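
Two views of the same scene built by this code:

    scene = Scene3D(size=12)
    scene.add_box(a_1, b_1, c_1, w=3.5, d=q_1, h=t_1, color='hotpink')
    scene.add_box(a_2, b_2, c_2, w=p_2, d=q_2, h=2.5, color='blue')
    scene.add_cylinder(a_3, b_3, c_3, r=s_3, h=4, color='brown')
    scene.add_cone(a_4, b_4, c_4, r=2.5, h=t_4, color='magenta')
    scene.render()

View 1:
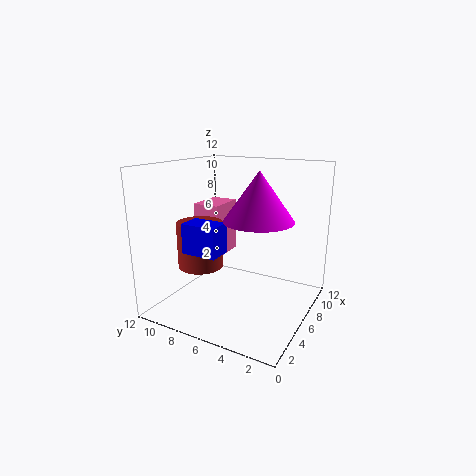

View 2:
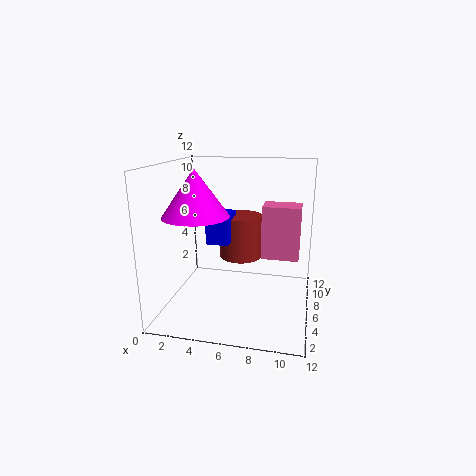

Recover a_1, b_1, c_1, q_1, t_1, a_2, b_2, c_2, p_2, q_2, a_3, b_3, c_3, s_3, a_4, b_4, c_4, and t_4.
a_1 = 7.5; b_1 = 9; c_1 = 3; q_1 = 2.5; t_1 = 5; a_2 = 3; b_2 = 6.5; c_2 = 5; p_2 = 2; q_2 = 3; a_3 = 5.5; b_3 = 9.5; c_3 = 3; s_3 = 2; a_4 = 3.5; b_4 = 3; c_4 = 8.5; t_4 = 3.5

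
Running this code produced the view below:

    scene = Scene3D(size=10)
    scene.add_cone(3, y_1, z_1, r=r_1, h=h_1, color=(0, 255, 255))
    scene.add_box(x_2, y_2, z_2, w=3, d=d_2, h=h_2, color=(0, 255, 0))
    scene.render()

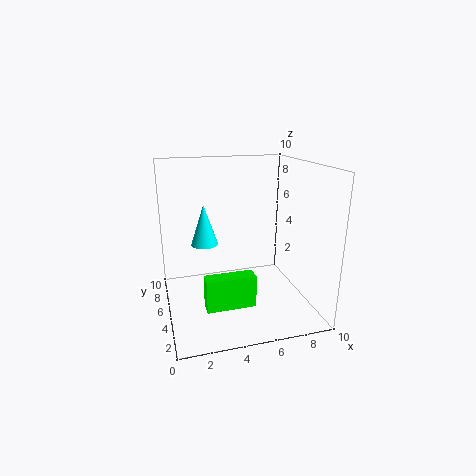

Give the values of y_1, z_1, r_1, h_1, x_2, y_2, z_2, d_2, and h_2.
y_1 = 7, z_1 = 4, r_1 = 1, h_1 = 3, x_2 = 2, y_2 = 1, z_2 = 2, d_2 = 1, h_2 = 2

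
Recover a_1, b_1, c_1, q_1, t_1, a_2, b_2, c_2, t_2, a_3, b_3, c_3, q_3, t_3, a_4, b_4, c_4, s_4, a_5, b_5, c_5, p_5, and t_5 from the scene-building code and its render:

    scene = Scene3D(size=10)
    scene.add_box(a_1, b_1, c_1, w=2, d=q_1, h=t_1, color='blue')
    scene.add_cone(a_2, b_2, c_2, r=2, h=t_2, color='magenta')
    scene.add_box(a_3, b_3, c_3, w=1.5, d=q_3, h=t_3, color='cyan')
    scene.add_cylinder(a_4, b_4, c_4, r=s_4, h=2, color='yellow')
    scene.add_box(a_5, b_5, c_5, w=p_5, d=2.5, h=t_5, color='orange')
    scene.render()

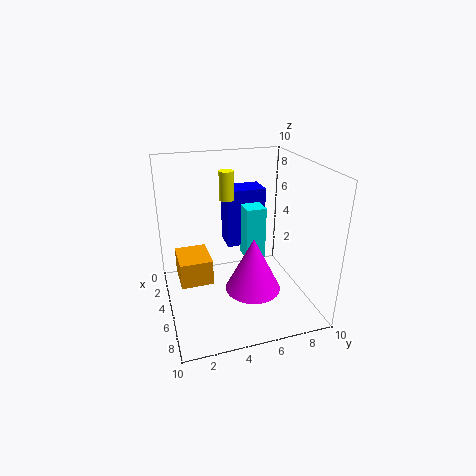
a_1 = 0.5; b_1 = 5; c_1 = 3; q_1 = 3; t_1 = 4.5; a_2 = 5.5; b_2 = 6; c_2 = 1; t_2 = 4; a_3 = 2.5; b_3 = 6; c_3 = 2.5; q_3 = 1.5; t_3 = 4; a_4 = 4; b_4 = 4.5; c_4 = 7.5; s_4 = 0.5; a_5 = 0.5; b_5 = 1; c_5 = 0.5; p_5 = 3; t_5 = 2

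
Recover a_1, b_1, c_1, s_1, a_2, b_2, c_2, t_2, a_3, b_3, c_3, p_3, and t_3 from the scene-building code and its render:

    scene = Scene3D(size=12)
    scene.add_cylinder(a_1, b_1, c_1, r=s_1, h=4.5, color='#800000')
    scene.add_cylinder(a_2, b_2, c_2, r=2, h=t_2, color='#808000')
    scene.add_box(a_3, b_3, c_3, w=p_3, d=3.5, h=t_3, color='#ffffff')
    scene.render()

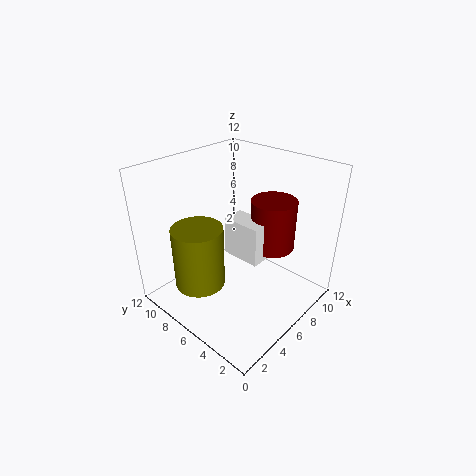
a_1 = 9.5; b_1 = 5; c_1 = 4; s_1 = 2; a_2 = 2.5; b_2 = 7; c_2 = 3; t_2 = 5; a_3 = 6.5; b_3 = 4.5; c_3 = 3.5; p_3 = 2; t_3 = 3.5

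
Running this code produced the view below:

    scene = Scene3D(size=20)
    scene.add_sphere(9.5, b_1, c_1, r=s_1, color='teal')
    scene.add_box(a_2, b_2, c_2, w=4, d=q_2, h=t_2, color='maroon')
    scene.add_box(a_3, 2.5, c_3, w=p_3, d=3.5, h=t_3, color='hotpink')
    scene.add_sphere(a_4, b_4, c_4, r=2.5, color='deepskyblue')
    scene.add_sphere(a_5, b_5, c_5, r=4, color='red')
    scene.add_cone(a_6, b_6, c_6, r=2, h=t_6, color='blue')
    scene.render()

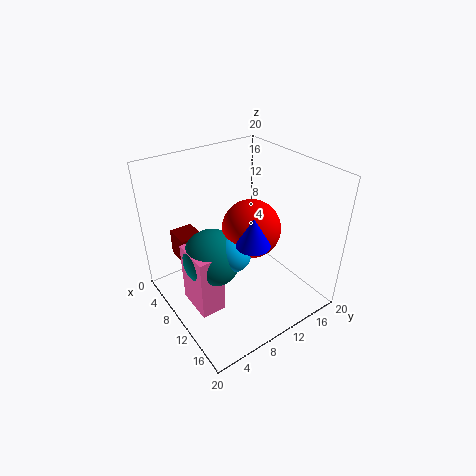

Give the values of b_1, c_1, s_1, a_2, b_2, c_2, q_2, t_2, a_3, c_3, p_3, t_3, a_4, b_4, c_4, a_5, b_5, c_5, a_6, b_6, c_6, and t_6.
b_1 = 6; c_1 = 8; s_1 = 4; a_2 = 0.5; b_2 = 4; c_2 = 4.5; q_2 = 3.5; t_2 = 4; a_3 = 7; c_3 = 1; p_3 = 5.5; t_3 = 9; a_4 = 11.5; b_4 = 8; c_4 = 9; a_5 = 11; b_5 = 11.5; c_5 = 11.5; a_6 = 16.5; b_6 = 7.5; c_6 = 13.5; t_6 = 3.5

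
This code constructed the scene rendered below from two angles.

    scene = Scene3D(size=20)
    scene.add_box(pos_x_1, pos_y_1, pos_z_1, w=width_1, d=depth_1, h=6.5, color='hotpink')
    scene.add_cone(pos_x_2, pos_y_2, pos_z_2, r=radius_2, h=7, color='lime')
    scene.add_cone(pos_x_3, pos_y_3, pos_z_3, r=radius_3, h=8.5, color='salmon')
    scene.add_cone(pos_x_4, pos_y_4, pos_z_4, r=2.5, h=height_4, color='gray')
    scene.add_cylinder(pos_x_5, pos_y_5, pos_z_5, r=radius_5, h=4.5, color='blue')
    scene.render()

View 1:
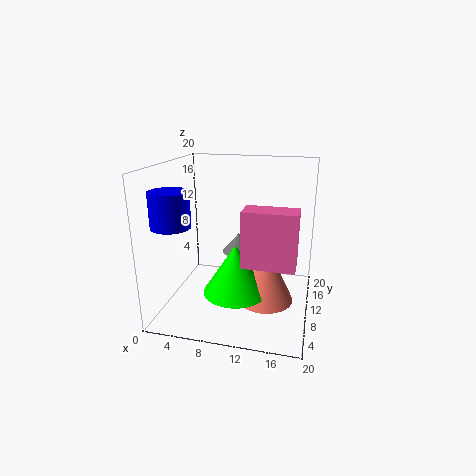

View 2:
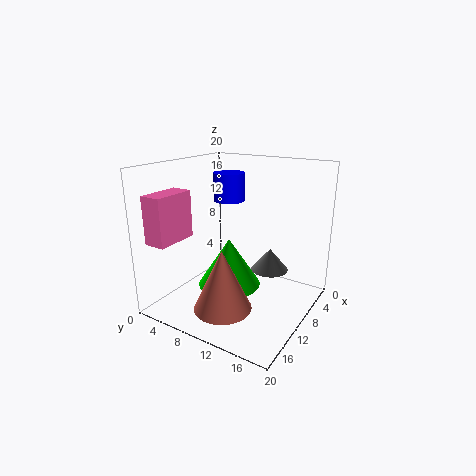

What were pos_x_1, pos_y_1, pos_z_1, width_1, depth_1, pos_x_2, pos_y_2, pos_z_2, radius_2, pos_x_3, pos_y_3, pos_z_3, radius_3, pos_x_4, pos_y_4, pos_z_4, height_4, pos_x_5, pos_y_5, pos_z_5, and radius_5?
pos_x_1 = 12.5, pos_y_1 = 1, pos_z_1 = 10, width_1 = 6, depth_1 = 3, pos_x_2 = 10, pos_y_2 = 8.5, pos_z_2 = 2.5, radius_2 = 4.5, pos_x_3 = 14, pos_y_3 = 10, pos_z_3 = 1, radius_3 = 4, pos_x_4 = 9, pos_y_4 = 14.5, pos_z_4 = 6, height_4 = 3, pos_x_5 = 3, pos_y_5 = 4, pos_z_5 = 13, radius_5 = 2.5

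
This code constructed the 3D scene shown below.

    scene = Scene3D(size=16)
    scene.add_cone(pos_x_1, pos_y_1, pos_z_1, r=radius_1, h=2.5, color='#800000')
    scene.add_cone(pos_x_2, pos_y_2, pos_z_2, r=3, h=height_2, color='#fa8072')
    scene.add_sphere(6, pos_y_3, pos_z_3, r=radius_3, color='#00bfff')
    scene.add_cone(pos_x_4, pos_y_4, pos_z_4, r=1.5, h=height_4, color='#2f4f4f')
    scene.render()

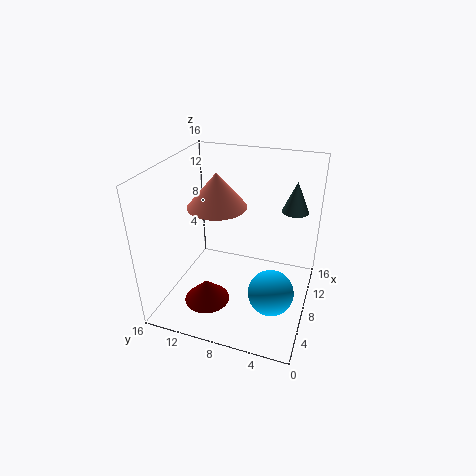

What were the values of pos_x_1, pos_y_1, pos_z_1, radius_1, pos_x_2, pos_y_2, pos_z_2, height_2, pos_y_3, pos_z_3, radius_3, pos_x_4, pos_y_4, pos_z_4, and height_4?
pos_x_1 = 4.5, pos_y_1 = 10.5, pos_z_1 = 1.5, radius_1 = 2.5, pos_x_2 = 6, pos_y_2 = 9.5, pos_z_2 = 12.5, height_2 = 3.5, pos_y_3 = 3.5, pos_z_3 = 3, radius_3 = 2.5, pos_x_4 = 11.5, pos_y_4 = 2.5, pos_z_4 = 10.5, height_4 = 3.5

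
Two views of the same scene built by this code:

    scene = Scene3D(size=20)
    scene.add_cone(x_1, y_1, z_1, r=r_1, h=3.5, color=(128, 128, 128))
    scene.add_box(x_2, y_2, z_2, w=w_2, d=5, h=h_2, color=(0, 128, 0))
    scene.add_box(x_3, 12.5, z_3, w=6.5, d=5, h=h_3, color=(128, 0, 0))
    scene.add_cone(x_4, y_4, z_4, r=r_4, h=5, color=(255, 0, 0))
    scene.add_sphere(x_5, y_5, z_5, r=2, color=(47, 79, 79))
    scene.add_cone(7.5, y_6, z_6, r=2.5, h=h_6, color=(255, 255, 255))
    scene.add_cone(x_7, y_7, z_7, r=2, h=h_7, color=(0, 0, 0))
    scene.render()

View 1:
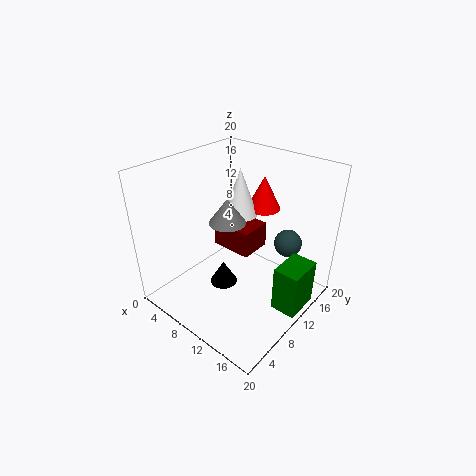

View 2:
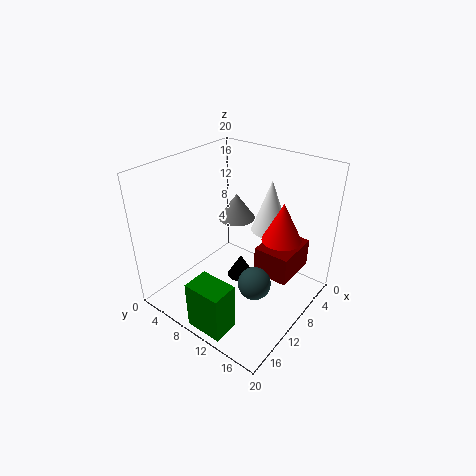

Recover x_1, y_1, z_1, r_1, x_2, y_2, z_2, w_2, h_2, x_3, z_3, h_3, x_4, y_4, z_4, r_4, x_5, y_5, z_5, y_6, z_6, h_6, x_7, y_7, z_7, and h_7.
x_1 = 9, y_1 = 9, z_1 = 12.5, r_1 = 2.5, x_2 = 16.5, y_2 = 9.5, z_2 = 1.5, w_2 = 3.5, h_2 = 6.5, x_3 = 3, z_3 = 5, h_3 = 4, x_4 = 9.5, y_4 = 16.5, z_4 = 12, r_4 = 2.5, x_5 = 14.5, y_5 = 16, z_5 = 8, y_6 = 13.5, z_6 = 11.5, h_6 = 7, x_7 = 8, y_7 = 9, z_7 = 2, h_7 = 3.5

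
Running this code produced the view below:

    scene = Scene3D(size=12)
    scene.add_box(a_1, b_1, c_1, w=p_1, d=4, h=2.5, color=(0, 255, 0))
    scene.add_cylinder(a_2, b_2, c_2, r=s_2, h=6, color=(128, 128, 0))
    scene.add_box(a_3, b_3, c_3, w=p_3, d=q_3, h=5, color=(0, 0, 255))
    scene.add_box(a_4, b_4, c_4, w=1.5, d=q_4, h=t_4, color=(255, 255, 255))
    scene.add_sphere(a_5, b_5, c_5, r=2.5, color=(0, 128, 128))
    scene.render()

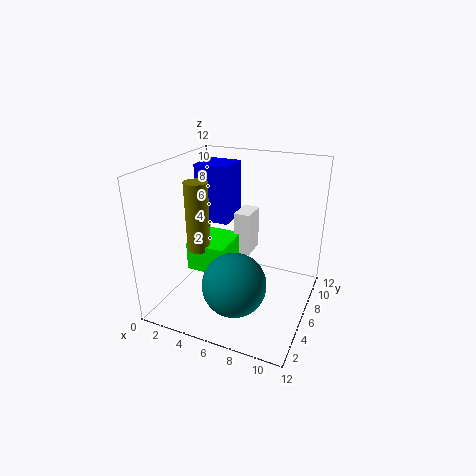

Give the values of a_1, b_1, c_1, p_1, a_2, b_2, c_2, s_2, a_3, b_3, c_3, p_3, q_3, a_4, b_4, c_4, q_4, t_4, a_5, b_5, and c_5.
a_1 = 1.5
b_1 = 5
c_1 = 2.5
p_1 = 3.5
a_2 = 2.5
b_2 = 5.5
c_2 = 4.5
s_2 = 1
a_3 = 1.5
b_3 = 7
c_3 = 6.5
p_3 = 3
q_3 = 3
a_4 = 4.5
b_4 = 8.5
c_4 = 3
q_4 = 2.5
t_4 = 4
a_5 = 7
b_5 = 3
c_5 = 3.5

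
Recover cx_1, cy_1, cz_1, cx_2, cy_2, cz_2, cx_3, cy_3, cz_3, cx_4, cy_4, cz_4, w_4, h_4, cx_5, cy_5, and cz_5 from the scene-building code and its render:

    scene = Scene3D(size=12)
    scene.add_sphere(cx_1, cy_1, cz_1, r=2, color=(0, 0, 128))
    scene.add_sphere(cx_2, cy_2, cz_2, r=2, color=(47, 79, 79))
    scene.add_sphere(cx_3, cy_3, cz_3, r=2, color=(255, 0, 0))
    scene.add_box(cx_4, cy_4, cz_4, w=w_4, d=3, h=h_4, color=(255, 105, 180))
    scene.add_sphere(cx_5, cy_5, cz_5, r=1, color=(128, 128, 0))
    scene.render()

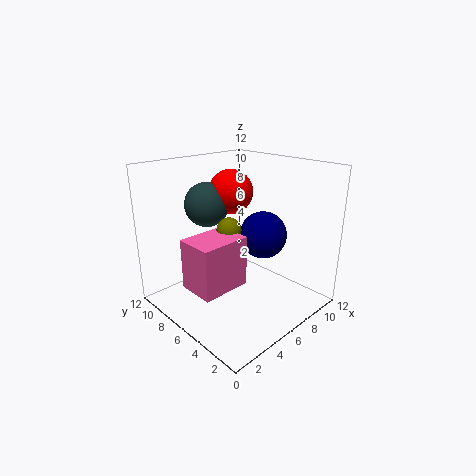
cx_1 = 8; cy_1 = 5; cz_1 = 6; cx_2 = 6; cy_2 = 10; cz_2 = 8; cx_3 = 8; cy_3 = 9; cz_3 = 9; cx_4 = 1; cy_4 = 4; cz_4 = 3; w_4 = 4; h_4 = 4; cx_5 = 5; cy_5 = 6; cz_5 = 7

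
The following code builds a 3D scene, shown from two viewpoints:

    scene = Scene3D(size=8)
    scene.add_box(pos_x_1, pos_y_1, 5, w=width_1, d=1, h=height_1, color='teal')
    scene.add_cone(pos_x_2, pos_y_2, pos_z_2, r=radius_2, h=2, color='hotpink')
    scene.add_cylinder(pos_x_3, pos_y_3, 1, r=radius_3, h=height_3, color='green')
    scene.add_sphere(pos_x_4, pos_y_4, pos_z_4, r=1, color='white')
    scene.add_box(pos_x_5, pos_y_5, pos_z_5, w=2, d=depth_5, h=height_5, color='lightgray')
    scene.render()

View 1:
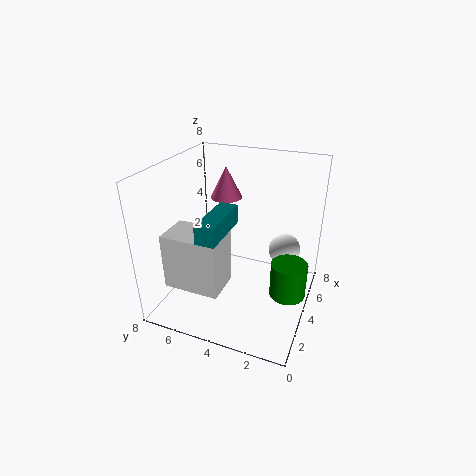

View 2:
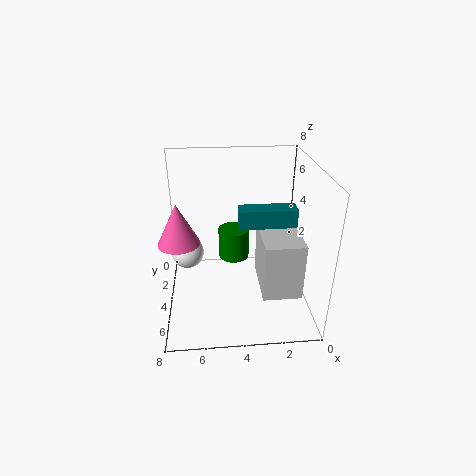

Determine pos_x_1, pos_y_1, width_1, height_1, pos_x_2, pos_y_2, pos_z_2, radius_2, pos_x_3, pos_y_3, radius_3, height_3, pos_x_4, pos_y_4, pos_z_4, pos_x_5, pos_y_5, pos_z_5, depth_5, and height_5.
pos_x_1 = 1, pos_y_1 = 4, width_1 = 3, height_1 = 1, pos_x_2 = 7, pos_y_2 = 6, pos_z_2 = 5, radius_2 = 1, pos_x_3 = 4, pos_y_3 = 1, radius_3 = 1, height_3 = 2, pos_x_4 = 7, pos_y_4 = 2, pos_z_4 = 2, pos_x_5 = 1, pos_y_5 = 4, pos_z_5 = 2, depth_5 = 3, height_5 = 3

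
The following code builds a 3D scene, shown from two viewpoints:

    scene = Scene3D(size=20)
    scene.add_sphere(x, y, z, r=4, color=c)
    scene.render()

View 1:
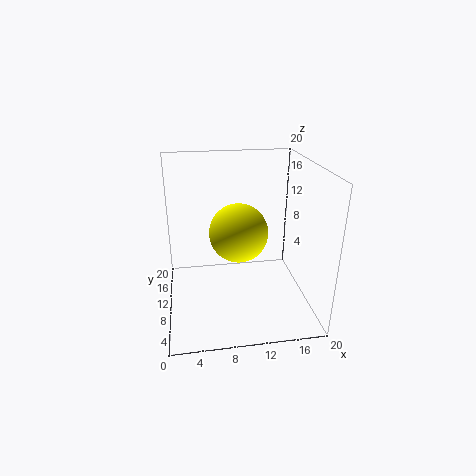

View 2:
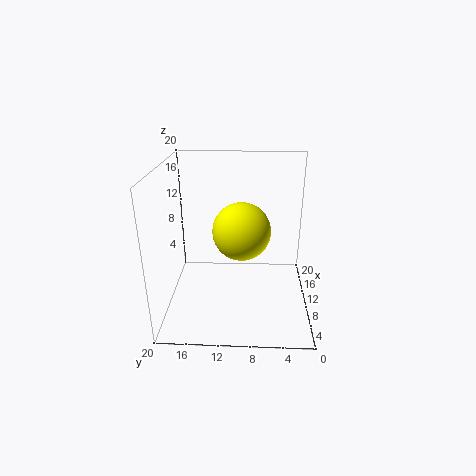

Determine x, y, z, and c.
x = 10
y = 9.5
z = 11
c = 'yellow'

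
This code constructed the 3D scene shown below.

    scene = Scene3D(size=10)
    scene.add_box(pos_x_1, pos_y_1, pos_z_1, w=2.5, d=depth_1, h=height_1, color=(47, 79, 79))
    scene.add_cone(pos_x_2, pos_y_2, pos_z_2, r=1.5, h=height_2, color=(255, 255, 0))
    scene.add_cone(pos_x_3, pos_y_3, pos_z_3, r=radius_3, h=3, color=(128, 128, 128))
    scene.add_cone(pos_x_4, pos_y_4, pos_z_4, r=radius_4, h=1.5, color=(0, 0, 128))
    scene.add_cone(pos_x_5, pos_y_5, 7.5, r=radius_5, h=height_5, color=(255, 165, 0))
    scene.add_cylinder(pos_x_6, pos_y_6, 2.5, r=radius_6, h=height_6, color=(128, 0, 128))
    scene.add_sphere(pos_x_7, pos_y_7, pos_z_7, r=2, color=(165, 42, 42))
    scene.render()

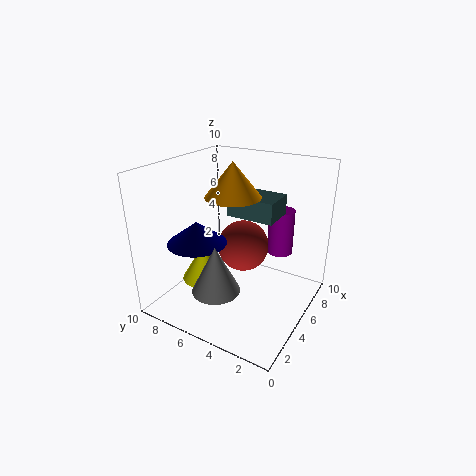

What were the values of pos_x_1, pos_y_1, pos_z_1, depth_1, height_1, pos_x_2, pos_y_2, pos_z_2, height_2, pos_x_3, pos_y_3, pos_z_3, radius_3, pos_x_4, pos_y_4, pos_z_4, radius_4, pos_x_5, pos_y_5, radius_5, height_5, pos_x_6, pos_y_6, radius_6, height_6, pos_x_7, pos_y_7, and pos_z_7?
pos_x_1 = 6
pos_y_1 = 3
pos_z_1 = 6
depth_1 = 3.5
height_1 = 1.5
pos_x_2 = 3
pos_y_2 = 6.5
pos_z_2 = 2.5
height_2 = 2.5
pos_x_3 = 1.5
pos_y_3 = 4.5
pos_z_3 = 3
radius_3 = 1.5
pos_x_4 = 3
pos_y_4 = 7
pos_z_4 = 5
radius_4 = 2
pos_x_5 = 6
pos_y_5 = 6
radius_5 = 2
height_5 = 2.5
pos_x_6 = 9
pos_y_6 = 3.5
radius_6 = 1
height_6 = 3.5
pos_x_7 = 7.5
pos_y_7 = 6
pos_z_7 = 3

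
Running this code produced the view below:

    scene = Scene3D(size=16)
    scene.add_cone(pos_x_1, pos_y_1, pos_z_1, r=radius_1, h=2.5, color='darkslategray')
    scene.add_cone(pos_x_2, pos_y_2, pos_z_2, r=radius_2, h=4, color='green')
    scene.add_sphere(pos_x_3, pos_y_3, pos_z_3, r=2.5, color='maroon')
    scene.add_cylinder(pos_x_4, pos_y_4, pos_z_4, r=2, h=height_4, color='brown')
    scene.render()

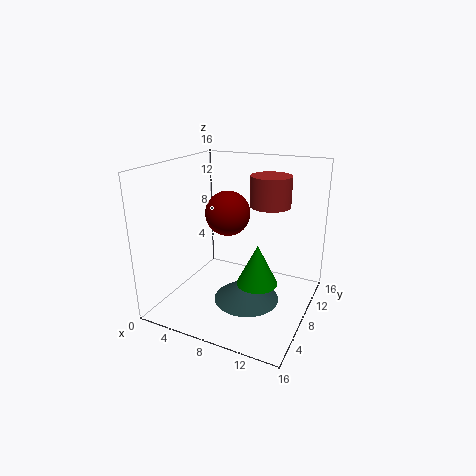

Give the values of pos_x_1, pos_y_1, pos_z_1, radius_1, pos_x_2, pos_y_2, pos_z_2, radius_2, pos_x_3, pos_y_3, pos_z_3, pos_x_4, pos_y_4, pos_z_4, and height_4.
pos_x_1 = 10; pos_y_1 = 6; pos_z_1 = 2; radius_1 = 3.5; pos_x_2 = 12; pos_y_2 = 4; pos_z_2 = 5.5; radius_2 = 2; pos_x_3 = 6.5; pos_y_3 = 8.5; pos_z_3 = 10.5; pos_x_4 = 12; pos_y_4 = 7; pos_z_4 = 12.5; height_4 = 3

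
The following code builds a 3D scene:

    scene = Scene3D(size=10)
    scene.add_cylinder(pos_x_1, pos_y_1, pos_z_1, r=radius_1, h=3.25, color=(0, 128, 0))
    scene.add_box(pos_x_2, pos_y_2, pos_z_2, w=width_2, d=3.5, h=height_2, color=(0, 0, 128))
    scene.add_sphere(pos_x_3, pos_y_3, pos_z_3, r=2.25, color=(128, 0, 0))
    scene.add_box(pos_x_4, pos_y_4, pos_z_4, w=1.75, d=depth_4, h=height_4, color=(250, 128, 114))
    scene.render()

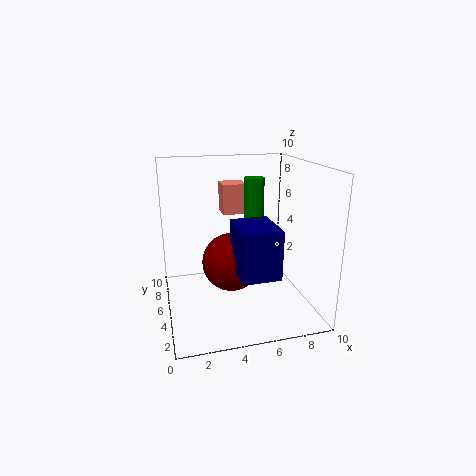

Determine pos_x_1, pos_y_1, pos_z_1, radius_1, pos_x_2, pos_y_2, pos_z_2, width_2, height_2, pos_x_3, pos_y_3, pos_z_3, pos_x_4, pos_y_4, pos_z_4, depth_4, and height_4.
pos_x_1 = 6.75
pos_y_1 = 7
pos_z_1 = 5.5
radius_1 = 0.75
pos_x_2 = 4.75
pos_y_2 = 2.75
pos_z_2 = 2.5
width_2 = 2.75
height_2 = 3.5
pos_x_3 = 5
pos_y_3 = 7
pos_z_3 = 2.25
pos_x_4 = 4.5
pos_y_4 = 7.25
pos_z_4 = 6
depth_4 = 1.75
height_4 = 2.25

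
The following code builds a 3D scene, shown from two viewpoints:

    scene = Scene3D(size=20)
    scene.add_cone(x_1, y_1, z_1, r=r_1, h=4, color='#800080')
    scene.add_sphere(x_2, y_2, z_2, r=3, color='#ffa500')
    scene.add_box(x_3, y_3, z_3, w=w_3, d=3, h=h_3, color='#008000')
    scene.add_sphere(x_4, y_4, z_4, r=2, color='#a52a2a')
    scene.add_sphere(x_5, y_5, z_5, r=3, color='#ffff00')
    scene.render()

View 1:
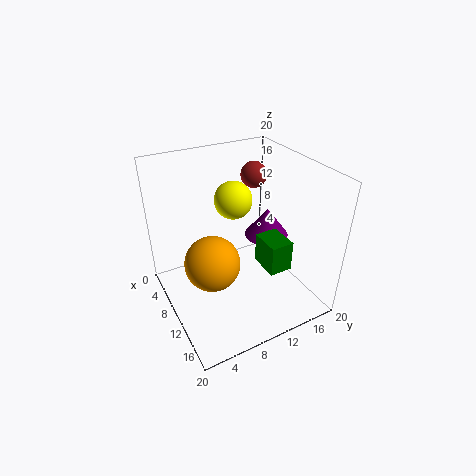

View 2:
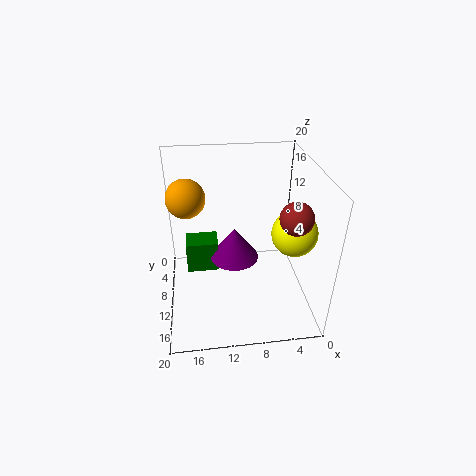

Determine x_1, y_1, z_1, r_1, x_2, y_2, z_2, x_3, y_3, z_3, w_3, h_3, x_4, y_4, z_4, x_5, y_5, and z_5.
x_1 = 11; y_1 = 14; z_1 = 10; r_1 = 3; x_2 = 17; y_2 = 3; z_2 = 13; x_3 = 13; y_3 = 11; z_3 = 8; w_3 = 4; h_3 = 4; x_4 = 4; y_4 = 16; z_4 = 16; x_5 = 3; y_5 = 13; z_5 = 12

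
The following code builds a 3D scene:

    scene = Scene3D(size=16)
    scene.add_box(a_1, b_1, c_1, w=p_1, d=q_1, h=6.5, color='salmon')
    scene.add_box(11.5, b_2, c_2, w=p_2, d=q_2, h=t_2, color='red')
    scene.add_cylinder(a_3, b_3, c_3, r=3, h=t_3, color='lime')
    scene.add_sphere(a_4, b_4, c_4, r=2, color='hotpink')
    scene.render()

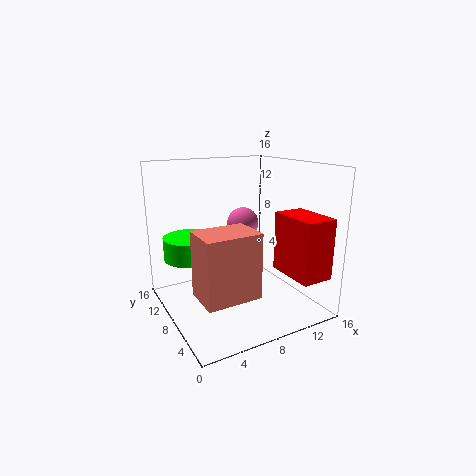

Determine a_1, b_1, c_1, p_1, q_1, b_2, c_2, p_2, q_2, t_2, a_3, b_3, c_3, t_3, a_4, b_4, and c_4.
a_1 = 1.5; b_1 = 1.5; c_1 = 4; p_1 = 5.5; q_1 = 4; b_2 = 0.5; c_2 = 4.5; p_2 = 3.5; q_2 = 5.5; t_2 = 6.5; a_3 = 3.5; b_3 = 11; c_3 = 5.5; t_3 = 2.5; a_4 = 11.5; b_4 = 13; c_4 = 8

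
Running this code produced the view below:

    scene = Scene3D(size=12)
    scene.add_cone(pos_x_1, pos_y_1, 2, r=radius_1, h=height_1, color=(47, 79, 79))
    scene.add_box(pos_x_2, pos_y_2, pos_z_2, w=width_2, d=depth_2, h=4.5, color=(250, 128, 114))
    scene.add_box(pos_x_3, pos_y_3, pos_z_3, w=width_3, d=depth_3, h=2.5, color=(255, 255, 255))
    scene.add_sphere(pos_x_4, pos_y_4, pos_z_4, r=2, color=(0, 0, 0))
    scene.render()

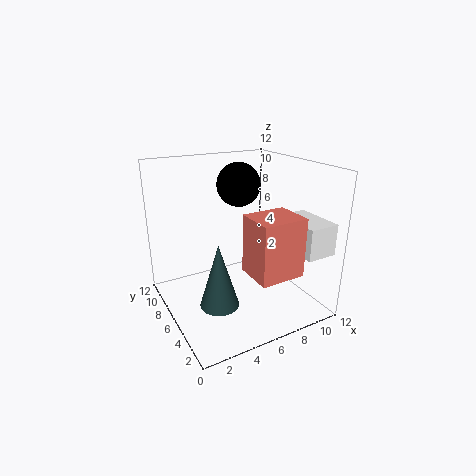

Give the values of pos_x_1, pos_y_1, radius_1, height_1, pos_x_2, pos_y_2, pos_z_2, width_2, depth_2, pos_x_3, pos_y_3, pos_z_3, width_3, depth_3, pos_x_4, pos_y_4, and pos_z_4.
pos_x_1 = 3
pos_y_1 = 3.5
radius_1 = 1.5
height_1 = 5
pos_x_2 = 5
pos_y_2 = 0.5
pos_z_2 = 4.5
width_2 = 3.5
depth_2 = 3
pos_x_3 = 9
pos_y_3 = 0.5
pos_z_3 = 5.5
width_3 = 2.5
depth_3 = 4
pos_x_4 = 8
pos_y_4 = 9.5
pos_z_4 = 9.5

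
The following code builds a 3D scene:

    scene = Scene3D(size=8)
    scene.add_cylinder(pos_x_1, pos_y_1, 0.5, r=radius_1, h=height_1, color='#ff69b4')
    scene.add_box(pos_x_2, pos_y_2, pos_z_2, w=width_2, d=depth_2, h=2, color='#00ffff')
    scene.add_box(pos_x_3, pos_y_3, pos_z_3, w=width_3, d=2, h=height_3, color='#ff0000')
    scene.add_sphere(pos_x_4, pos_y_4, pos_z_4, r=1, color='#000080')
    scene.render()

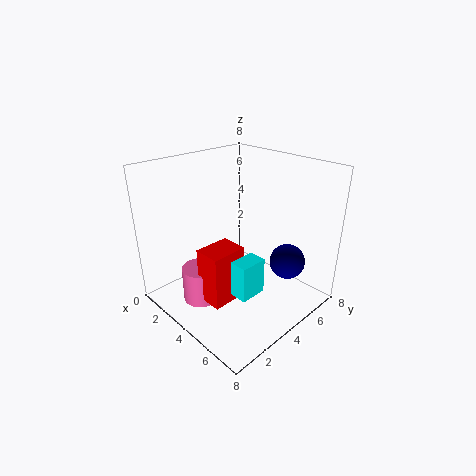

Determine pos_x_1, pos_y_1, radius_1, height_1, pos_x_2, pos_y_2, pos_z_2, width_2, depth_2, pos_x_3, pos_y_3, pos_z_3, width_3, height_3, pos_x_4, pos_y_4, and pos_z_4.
pos_x_1 = 3
pos_y_1 = 2
radius_1 = 1
height_1 = 2
pos_x_2 = 5
pos_y_2 = 2.5
pos_z_2 = 1.5
width_2 = 1
depth_2 = 1.5
pos_x_3 = 3.5
pos_y_3 = 1.5
pos_z_3 = 1
width_3 = 1.5
height_3 = 3
pos_x_4 = 6
pos_y_4 = 6
pos_z_4 = 2.5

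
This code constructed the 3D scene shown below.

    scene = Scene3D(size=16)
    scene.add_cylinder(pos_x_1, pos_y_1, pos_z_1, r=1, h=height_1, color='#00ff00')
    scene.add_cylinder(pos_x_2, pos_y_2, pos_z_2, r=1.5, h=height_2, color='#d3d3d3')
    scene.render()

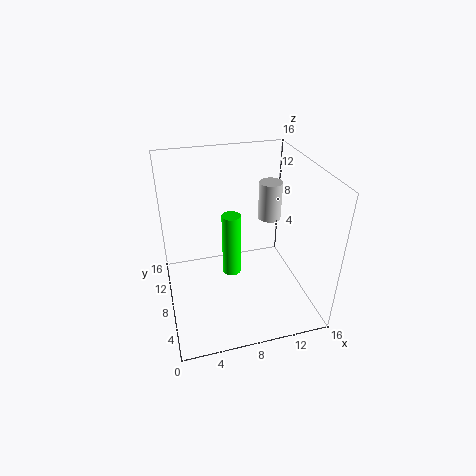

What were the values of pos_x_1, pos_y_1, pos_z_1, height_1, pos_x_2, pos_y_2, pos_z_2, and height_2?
pos_x_1 = 7
pos_y_1 = 7
pos_z_1 = 4.5
height_1 = 7
pos_x_2 = 14
pos_y_2 = 14
pos_z_2 = 6.5
height_2 = 5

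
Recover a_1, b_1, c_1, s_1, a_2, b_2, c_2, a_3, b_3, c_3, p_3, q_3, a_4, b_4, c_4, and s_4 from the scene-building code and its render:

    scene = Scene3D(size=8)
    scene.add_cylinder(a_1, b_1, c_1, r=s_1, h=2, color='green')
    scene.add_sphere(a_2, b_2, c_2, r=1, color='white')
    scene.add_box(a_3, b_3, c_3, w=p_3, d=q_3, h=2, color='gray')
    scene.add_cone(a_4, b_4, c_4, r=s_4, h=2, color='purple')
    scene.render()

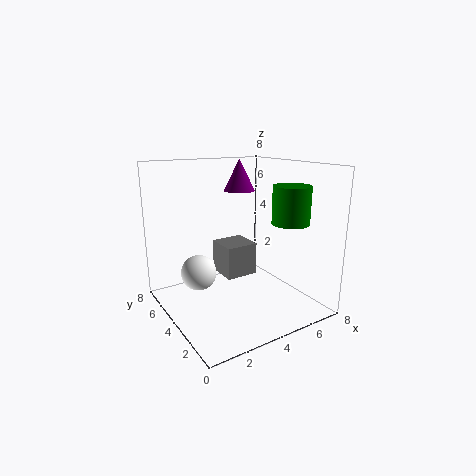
a_1 = 6, b_1 = 2, c_1 = 5, s_1 = 1, a_2 = 2, b_2 = 5, c_2 = 2, a_3 = 4, b_3 = 5, c_3 = 1, p_3 = 2, q_3 = 2, a_4 = 6, b_4 = 7, c_4 = 6, s_4 = 1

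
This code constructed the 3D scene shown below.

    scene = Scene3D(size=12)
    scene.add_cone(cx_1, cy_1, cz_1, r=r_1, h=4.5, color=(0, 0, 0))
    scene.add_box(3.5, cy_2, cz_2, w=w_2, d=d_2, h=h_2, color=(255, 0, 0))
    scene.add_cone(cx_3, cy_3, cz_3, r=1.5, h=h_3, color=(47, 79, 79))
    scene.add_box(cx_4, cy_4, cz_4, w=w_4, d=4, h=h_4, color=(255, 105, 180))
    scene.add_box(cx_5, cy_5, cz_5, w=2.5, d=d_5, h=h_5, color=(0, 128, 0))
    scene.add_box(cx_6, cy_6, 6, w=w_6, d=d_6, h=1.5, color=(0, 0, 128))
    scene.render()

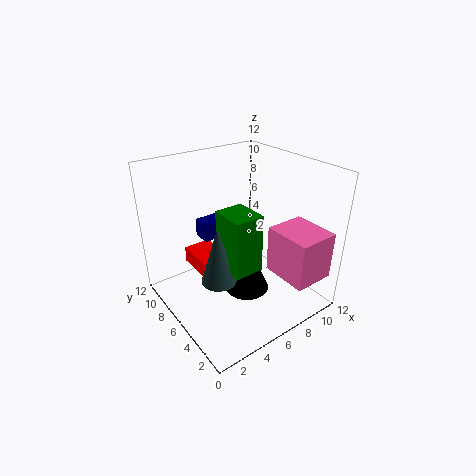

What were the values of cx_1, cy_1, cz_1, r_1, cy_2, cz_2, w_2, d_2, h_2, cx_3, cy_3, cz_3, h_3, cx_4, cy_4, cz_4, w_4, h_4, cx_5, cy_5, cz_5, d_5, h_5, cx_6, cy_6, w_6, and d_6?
cx_1 = 7, cy_1 = 6, cz_1 = 0.5, r_1 = 2, cy_2 = 7, cz_2 = 2, w_2 = 2.5, d_2 = 4, h_2 = 1.5, cx_3 = 4, cy_3 = 6, cz_3 = 2.5, h_3 = 5, cx_4 = 8, cy_4 = 0.5, cz_4 = 3, w_4 = 3.5, h_4 = 4, cx_5 = 4.5, cy_5 = 4, cz_5 = 3.5, d_5 = 3, h_5 = 5, cx_6 = 3.5, cy_6 = 7, w_6 = 4, d_6 = 1.5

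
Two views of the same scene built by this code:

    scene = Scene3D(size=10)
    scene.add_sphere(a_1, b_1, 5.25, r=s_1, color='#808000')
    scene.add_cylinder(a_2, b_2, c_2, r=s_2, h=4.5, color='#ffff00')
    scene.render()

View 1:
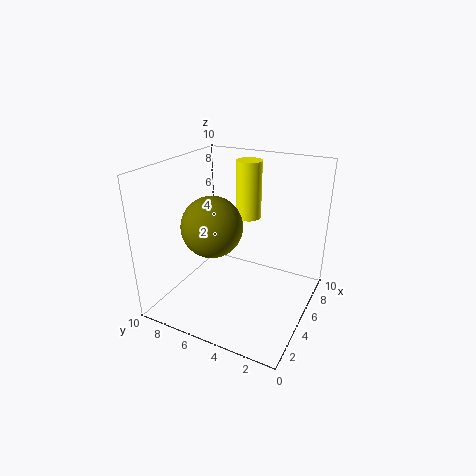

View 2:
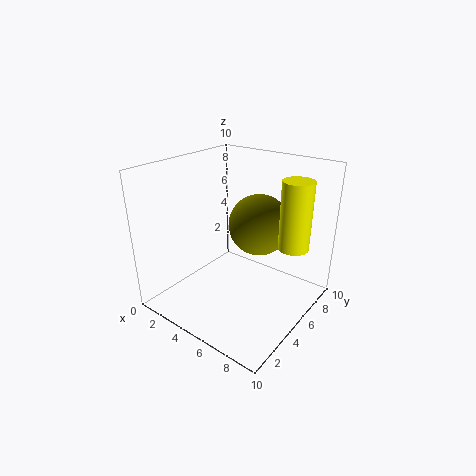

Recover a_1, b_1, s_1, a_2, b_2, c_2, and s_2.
a_1 = 5.25; b_1 = 7.25; s_1 = 2.25; a_2 = 8.75; b_2 = 6; c_2 = 5; s_2 = 1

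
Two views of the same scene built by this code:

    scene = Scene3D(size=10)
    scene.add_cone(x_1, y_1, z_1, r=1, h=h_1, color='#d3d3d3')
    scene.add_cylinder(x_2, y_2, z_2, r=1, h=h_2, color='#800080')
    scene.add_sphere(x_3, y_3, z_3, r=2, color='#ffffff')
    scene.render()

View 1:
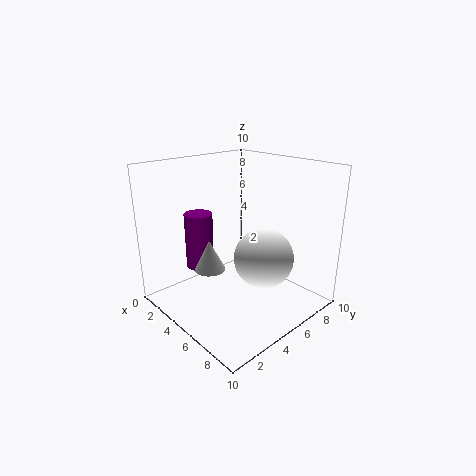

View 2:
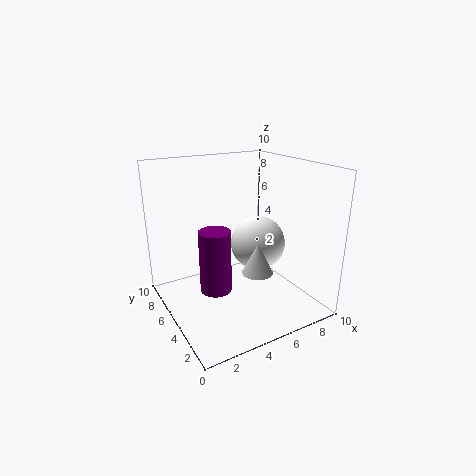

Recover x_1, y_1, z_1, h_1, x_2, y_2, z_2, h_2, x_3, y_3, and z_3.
x_1 = 5
y_1 = 2.5
z_1 = 3.5
h_1 = 2
x_2 = 2.5
y_2 = 3.5
z_2 = 2.5
h_2 = 4
x_3 = 7
y_3 = 5.5
z_3 = 4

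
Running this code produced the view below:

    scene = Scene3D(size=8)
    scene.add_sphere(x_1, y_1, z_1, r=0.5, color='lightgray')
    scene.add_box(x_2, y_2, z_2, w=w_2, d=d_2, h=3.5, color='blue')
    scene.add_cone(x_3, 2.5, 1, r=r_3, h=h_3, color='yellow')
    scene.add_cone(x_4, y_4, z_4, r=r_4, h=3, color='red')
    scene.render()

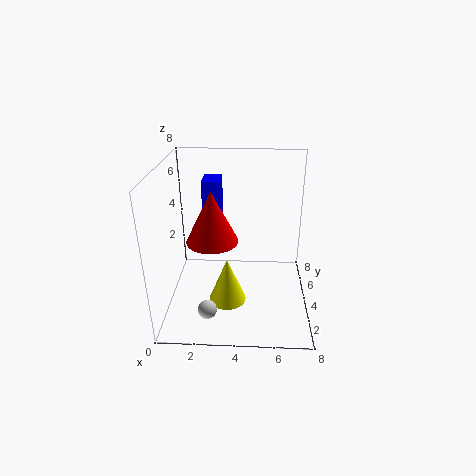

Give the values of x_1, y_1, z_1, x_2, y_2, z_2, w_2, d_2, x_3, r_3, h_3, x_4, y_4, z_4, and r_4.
x_1 = 2.5, y_1 = 1.5, z_1 = 1, x_2 = 2, y_2 = 4.5, z_2 = 3.5, w_2 = 1, d_2 = 1.5, x_3 = 3.5, r_3 = 1, h_3 = 2.5, x_4 = 2.5, y_4 = 4.5, z_4 = 3.5, r_4 = 1.5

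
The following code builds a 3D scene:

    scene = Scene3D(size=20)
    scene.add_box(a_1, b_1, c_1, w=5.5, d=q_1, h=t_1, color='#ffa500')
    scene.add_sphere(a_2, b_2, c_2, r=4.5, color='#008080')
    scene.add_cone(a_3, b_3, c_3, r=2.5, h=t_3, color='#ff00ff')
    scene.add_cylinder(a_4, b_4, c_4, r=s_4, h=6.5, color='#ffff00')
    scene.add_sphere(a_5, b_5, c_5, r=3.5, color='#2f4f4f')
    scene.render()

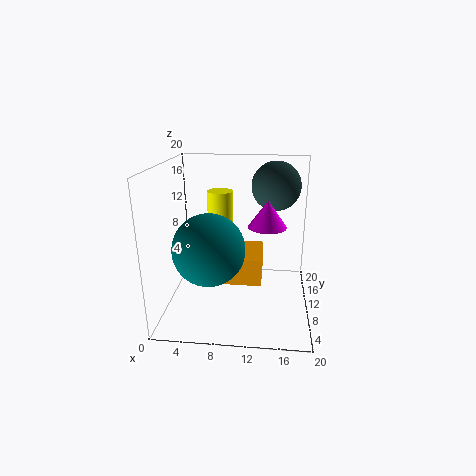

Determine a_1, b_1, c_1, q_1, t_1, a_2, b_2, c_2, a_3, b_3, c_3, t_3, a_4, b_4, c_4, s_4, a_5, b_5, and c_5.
a_1 = 8; b_1 = 5; c_1 = 5.5; q_1 = 6.5; t_1 = 3.5; a_2 = 7; b_2 = 4.5; c_2 = 10.5; a_3 = 14; b_3 = 8; c_3 = 12.5; t_3 = 3.5; a_4 = 6.5; b_4 = 16.5; c_4 = 8.5; s_4 = 2; a_5 = 15; b_5 = 14; c_5 = 16.5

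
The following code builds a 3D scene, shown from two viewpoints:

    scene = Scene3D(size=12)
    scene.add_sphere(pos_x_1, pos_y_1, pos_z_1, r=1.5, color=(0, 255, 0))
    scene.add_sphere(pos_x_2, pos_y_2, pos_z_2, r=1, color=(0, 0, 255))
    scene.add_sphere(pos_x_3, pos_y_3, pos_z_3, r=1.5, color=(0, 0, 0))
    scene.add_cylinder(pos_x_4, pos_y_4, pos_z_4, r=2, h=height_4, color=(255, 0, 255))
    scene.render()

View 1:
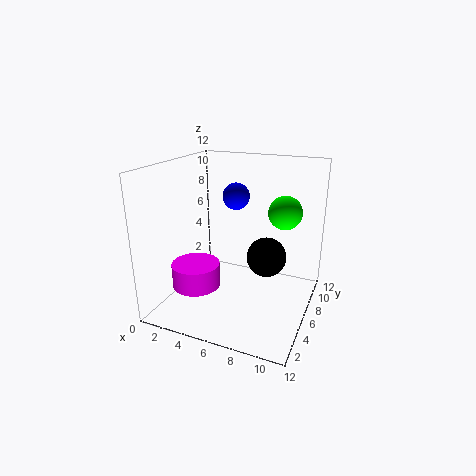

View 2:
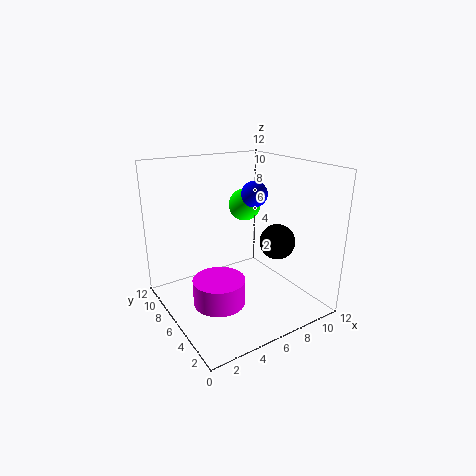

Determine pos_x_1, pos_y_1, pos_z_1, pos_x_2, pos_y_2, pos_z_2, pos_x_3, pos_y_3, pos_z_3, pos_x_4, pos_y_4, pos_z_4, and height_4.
pos_x_1 = 9, pos_y_1 = 9.5, pos_z_1 = 7.5, pos_x_2 = 6.5, pos_y_2 = 4.5, pos_z_2 = 10, pos_x_3 = 9, pos_y_3 = 4.5, pos_z_3 = 5.5, pos_x_4 = 3, pos_y_4 = 4, pos_z_4 = 2, height_4 = 2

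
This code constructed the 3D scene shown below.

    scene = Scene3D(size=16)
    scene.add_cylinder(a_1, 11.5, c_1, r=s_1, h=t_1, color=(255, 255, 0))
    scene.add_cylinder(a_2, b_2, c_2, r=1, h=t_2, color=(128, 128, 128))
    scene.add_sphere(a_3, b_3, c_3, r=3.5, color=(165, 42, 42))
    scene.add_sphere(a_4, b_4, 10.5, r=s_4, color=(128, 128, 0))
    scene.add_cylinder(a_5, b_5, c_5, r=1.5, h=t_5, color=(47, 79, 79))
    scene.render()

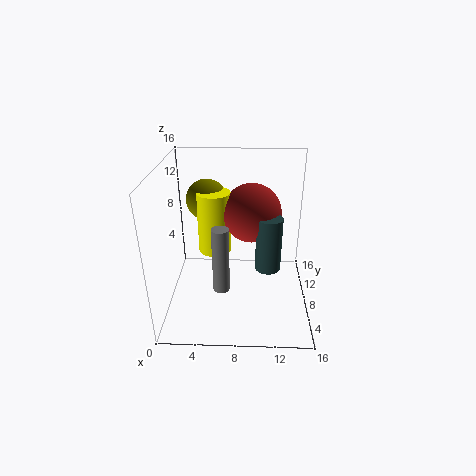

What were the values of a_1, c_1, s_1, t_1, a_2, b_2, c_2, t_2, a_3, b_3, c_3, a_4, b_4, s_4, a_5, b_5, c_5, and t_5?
a_1 = 5
c_1 = 4.5
s_1 = 2
t_1 = 7.5
a_2 = 6
b_2 = 8
c_2 = 1
t_2 = 8
a_3 = 9.5
b_3 = 11.5
c_3 = 9.5
a_4 = 4
b_4 = 13
s_4 = 2.5
a_5 = 11.5
b_5 = 9
c_5 = 3.5
t_5 = 6.5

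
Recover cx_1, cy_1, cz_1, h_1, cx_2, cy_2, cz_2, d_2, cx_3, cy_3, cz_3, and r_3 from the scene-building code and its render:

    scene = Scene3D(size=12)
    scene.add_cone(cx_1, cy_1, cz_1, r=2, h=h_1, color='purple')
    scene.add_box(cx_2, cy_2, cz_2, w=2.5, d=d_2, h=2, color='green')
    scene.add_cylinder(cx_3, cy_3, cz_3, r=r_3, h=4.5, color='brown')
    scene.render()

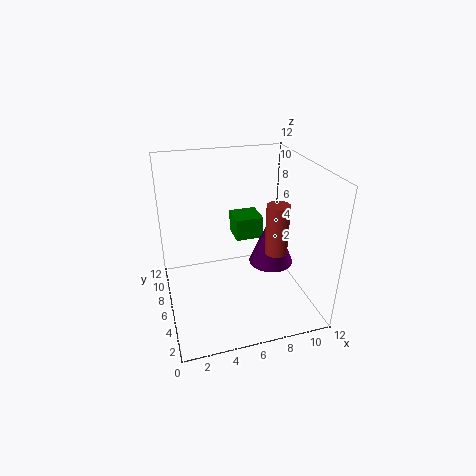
cx_1 = 9.5, cy_1 = 7, cz_1 = 2.5, h_1 = 5, cx_2 = 6.5, cy_2 = 8, cz_2 = 4.5, d_2 = 2.5, cx_3 = 9.5, cy_3 = 6, cz_3 = 4, r_3 = 1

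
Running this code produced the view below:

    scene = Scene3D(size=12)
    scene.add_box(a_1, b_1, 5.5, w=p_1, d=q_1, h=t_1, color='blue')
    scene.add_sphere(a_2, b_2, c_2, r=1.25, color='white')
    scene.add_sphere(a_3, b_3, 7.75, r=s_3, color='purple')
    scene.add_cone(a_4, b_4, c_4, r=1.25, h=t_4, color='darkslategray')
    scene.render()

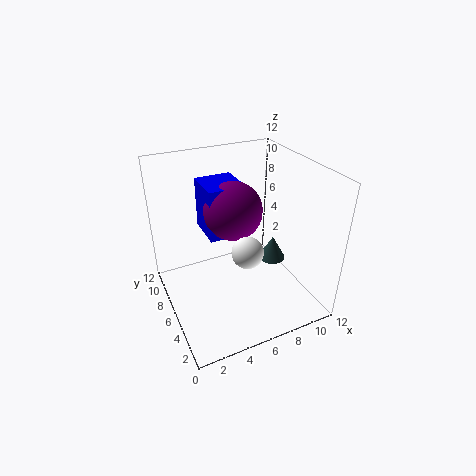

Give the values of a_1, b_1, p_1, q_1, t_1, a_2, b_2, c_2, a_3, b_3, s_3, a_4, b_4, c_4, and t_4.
a_1 = 4
b_1 = 7
p_1 = 3.25
q_1 = 3.5
t_1 = 4.5
a_2 = 5.75
b_2 = 3.75
c_2 = 6
a_3 = 6.25
b_3 = 7.5
s_3 = 2.5
a_4 = 10.25
b_4 = 7.25
c_4 = 2
t_4 = 2.25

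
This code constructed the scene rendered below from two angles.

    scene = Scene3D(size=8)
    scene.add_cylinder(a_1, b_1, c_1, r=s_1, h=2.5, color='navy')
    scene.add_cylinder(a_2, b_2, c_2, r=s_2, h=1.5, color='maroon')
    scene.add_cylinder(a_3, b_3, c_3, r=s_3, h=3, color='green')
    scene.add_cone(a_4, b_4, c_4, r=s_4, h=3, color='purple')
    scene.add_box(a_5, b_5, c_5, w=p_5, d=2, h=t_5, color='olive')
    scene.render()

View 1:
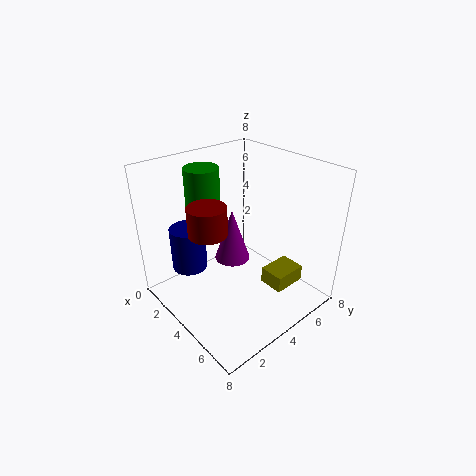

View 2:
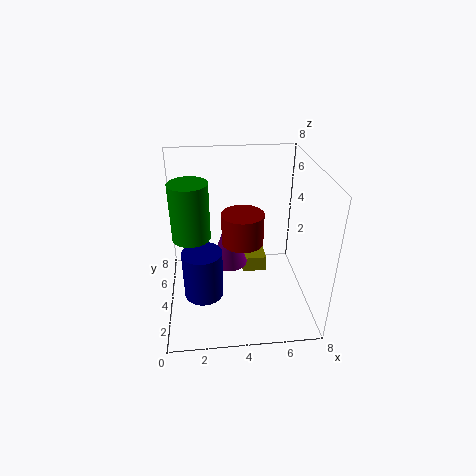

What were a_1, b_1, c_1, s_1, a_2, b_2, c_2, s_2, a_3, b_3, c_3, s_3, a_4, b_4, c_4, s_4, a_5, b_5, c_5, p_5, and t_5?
a_1 = 2, b_1 = 2, c_1 = 2, s_1 = 1, a_2 = 4, b_2 = 2, c_2 = 5, s_2 = 1, a_3 = 1.5, b_3 = 3.5, c_3 = 4.5, s_3 = 1, a_4 = 3.5, b_4 = 4, c_4 = 2.5, s_4 = 1, a_5 = 4.5, b_5 = 5.5, c_5 = 0.5, p_5 = 1.5, t_5 = 1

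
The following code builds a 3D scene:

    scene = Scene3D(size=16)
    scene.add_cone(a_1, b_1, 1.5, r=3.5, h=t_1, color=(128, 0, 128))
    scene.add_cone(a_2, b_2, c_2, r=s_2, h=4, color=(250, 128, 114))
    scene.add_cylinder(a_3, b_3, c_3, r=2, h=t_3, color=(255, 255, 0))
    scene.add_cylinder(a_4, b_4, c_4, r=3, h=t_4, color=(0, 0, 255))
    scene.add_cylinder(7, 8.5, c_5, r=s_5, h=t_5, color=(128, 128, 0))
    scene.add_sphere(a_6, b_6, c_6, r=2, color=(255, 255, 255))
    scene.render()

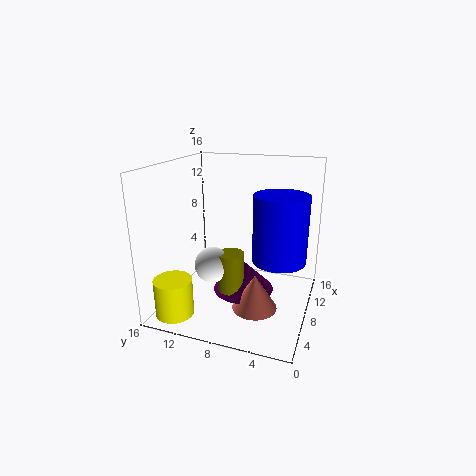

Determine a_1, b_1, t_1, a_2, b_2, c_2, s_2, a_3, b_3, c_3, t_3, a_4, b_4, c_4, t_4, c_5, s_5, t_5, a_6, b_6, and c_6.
a_1 = 8.5
b_1 = 7.5
t_1 = 3.5
a_2 = 6.5
b_2 = 5.5
c_2 = 0.5
s_2 = 2.5
a_3 = 2
b_3 = 13
c_3 = 1
t_3 = 4
a_4 = 9
b_4 = 3.5
c_4 = 5.5
t_4 = 7.5
c_5 = 2
s_5 = 1.5
t_5 = 4.5
a_6 = 6.5
b_6 = 10.5
c_6 = 5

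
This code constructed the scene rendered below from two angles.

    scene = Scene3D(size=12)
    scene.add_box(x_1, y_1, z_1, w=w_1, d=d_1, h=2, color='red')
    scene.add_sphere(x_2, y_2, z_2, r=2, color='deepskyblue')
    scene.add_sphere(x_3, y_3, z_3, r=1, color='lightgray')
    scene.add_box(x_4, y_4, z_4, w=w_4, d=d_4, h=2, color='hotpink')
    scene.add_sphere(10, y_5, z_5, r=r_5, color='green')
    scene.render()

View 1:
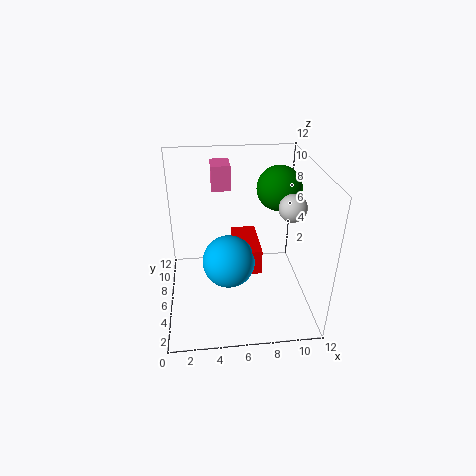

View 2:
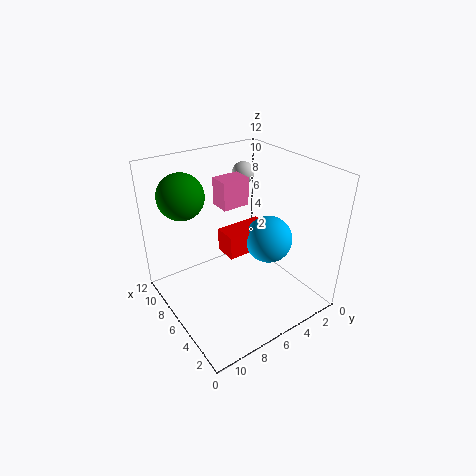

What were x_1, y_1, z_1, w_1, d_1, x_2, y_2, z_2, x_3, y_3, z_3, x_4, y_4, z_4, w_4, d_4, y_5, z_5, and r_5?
x_1 = 5.5, y_1 = 3, z_1 = 4.5, w_1 = 2, d_1 = 4, x_2 = 5, y_2 = 3.5, z_2 = 5.5, x_3 = 9.5, y_3 = 3, z_3 = 10, x_4 = 4, y_4 = 6.5, z_4 = 10, w_4 = 1.5, d_4 = 2, y_5 = 9, z_5 = 9, r_5 = 2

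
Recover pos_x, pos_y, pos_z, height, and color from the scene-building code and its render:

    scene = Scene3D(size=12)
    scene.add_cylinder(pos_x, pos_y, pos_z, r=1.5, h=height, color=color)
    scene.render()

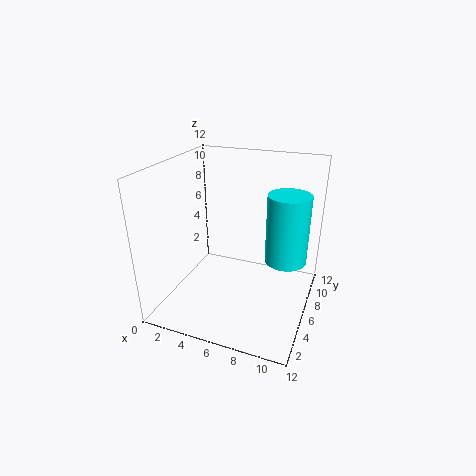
pos_x = 10.5; pos_y = 4; pos_z = 6; height = 5; color = 'cyan'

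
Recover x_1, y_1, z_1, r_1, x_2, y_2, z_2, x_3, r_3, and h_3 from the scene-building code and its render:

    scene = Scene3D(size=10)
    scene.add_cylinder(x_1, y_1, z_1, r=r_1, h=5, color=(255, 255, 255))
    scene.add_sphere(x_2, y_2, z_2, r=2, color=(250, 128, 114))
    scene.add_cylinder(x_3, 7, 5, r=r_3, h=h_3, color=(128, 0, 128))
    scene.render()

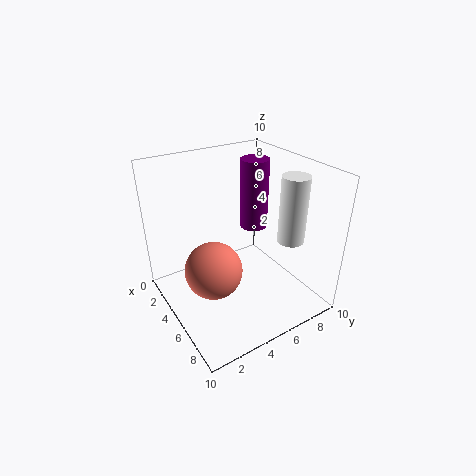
x_1 = 6, y_1 = 9, z_1 = 4, r_1 = 1, x_2 = 5, y_2 = 3, z_2 = 3, x_3 = 4, r_3 = 1, h_3 = 5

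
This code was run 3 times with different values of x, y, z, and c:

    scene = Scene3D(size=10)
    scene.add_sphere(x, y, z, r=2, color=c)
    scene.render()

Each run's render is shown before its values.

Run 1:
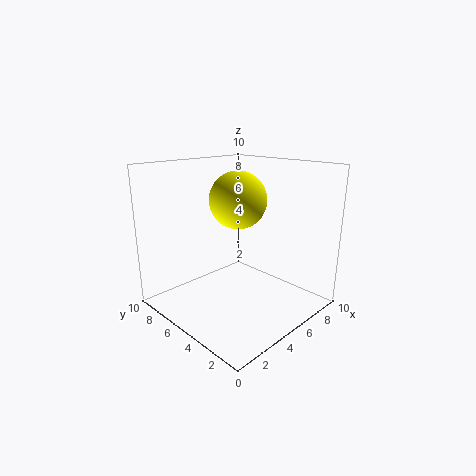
x = 5.5, y = 5.5, z = 7.5, c = 'yellow'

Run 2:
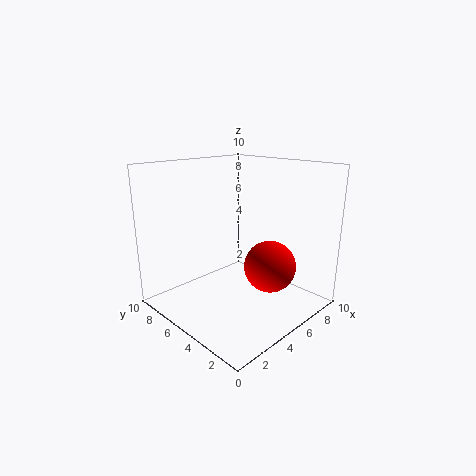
x = 8, y = 4.5, z = 2, c = 'red'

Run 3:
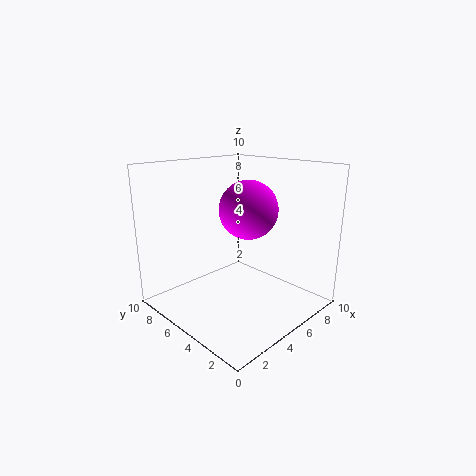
x = 5.5, y = 4.5, z = 7, c = 'magenta'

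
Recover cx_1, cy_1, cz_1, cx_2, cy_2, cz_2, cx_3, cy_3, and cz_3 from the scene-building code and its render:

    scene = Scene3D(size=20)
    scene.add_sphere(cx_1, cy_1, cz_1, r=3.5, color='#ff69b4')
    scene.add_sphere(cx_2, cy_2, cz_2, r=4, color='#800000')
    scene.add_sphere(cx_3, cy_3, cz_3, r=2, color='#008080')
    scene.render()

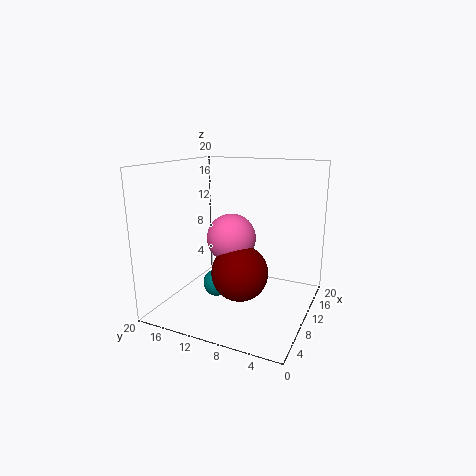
cx_1 = 11; cy_1 = 11.5; cz_1 = 9.5; cx_2 = 9.5; cy_2 = 9.5; cz_2 = 5; cx_3 = 10; cy_3 = 13.5; cz_3 = 2.5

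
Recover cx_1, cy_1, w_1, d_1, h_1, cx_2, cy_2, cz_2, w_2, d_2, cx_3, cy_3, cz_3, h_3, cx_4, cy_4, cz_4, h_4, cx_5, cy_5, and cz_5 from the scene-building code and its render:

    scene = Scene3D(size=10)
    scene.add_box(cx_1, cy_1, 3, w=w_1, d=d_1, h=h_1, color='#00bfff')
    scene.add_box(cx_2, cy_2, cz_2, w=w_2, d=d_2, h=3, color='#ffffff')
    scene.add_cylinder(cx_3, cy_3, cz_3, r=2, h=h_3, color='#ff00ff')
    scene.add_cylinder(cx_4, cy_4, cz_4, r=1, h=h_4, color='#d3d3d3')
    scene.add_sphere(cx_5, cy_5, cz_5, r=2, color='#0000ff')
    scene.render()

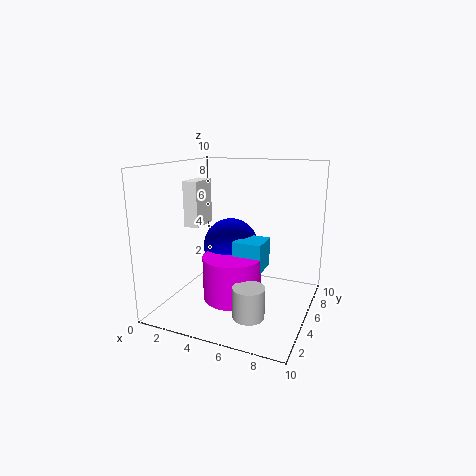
cx_1 = 5; cy_1 = 4; w_1 = 2; d_1 = 2; h_1 = 2; cx_2 = 2; cy_2 = 3; cz_2 = 6; w_2 = 1; d_2 = 2; cx_3 = 5; cy_3 = 4; cz_3 = 1; h_3 = 3; cx_4 = 7; cy_4 = 2; cz_4 = 1; h_4 = 2; cx_5 = 4; cy_5 = 6; cz_5 = 4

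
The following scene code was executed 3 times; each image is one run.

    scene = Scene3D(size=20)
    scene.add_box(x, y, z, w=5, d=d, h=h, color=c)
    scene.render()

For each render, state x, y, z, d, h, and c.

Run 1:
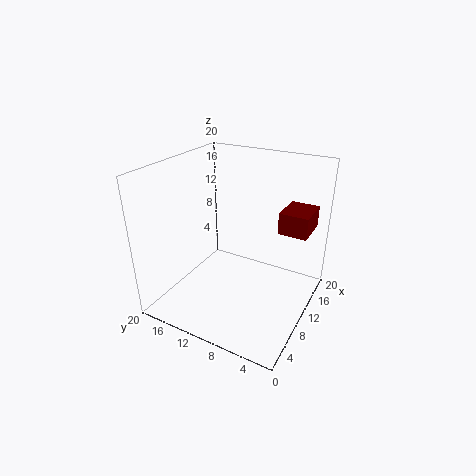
x = 12, y = 1, z = 11, d = 4, h = 3, c = 'maroon'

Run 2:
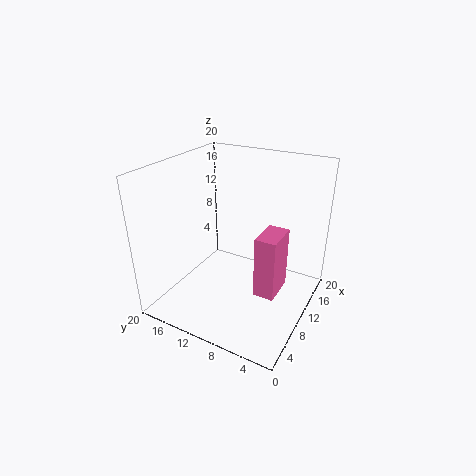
x = 9, y = 4, z = 2, d = 3, h = 9, c = 'hotpink'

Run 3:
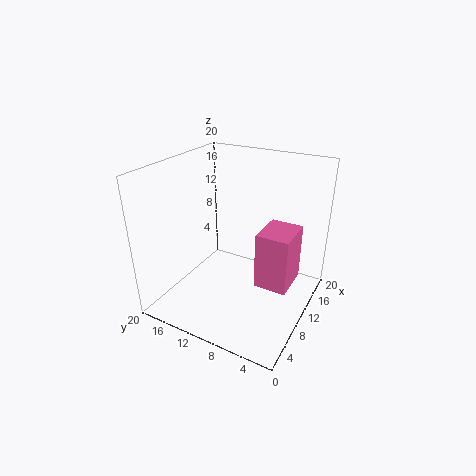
x = 5, y = 1, z = 7, d = 4, h = 7, c = 'hotpink'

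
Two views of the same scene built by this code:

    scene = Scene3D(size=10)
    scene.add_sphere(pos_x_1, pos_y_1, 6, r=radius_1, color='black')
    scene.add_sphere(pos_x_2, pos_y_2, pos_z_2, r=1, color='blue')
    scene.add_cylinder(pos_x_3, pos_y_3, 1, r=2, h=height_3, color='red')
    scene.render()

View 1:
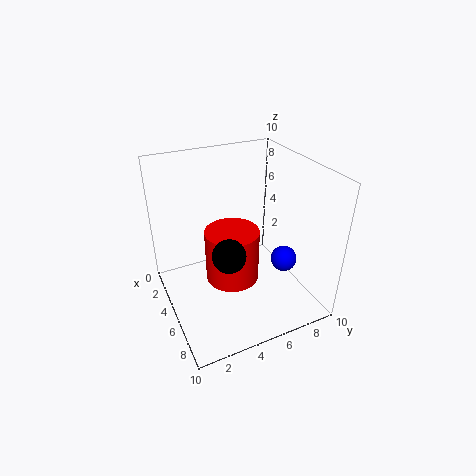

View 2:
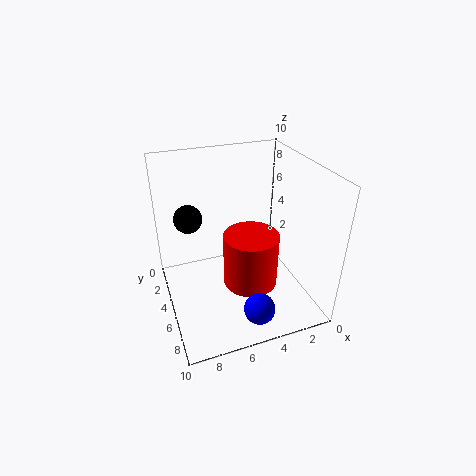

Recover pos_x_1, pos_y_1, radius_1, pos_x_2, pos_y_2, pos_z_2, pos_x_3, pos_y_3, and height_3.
pos_x_1 = 8; pos_y_1 = 3; radius_1 = 1; pos_x_2 = 5; pos_y_2 = 9; pos_z_2 = 2; pos_x_3 = 4; pos_y_3 = 5; height_3 = 4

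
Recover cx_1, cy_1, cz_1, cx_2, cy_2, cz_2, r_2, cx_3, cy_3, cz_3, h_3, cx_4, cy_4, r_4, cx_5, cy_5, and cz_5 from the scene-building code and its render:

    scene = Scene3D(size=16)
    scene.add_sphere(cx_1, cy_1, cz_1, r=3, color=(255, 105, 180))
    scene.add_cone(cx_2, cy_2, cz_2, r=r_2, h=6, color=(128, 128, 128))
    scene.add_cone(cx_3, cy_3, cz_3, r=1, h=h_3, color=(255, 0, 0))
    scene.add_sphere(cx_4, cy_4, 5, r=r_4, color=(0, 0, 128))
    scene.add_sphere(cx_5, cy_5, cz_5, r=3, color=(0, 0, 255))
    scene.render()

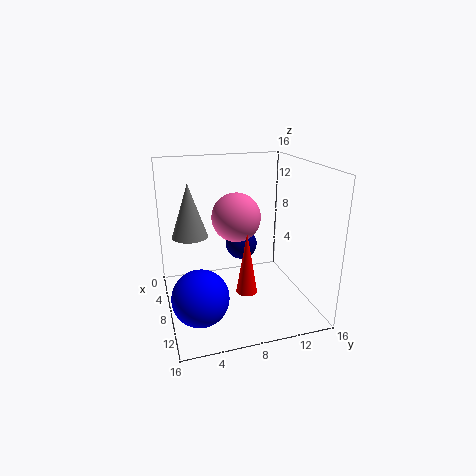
cx_1 = 4; cy_1 = 9; cz_1 = 9; cx_2 = 6; cy_2 = 3; cz_2 = 8; r_2 = 2; cx_3 = 14; cy_3 = 7; cz_3 = 5; h_3 = 6; cx_4 = 3; cy_4 = 10; r_4 = 2; cx_5 = 11; cy_5 = 3; cz_5 = 3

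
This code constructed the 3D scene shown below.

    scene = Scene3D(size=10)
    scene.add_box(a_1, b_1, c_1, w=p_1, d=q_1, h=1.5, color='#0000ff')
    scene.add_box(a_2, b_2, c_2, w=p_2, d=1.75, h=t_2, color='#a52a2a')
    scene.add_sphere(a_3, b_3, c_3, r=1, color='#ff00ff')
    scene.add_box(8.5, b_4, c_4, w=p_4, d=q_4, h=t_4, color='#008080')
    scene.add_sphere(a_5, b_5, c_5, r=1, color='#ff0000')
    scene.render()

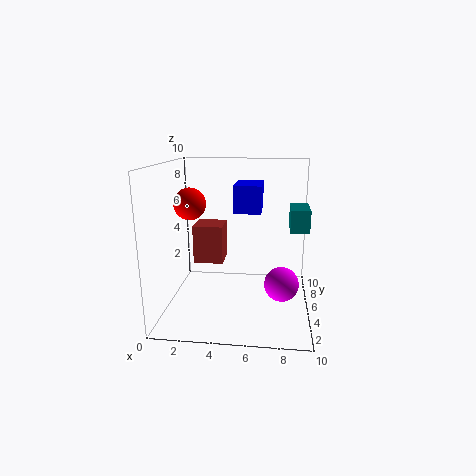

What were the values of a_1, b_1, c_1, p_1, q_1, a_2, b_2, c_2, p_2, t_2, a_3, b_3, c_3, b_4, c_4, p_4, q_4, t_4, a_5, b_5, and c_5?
a_1 = 5.25, b_1 = 0.75, c_1 = 7.75, p_1 = 1.5, q_1 = 2.5, a_2 = 2.75, b_2 = 1.5, c_2 = 4.5, p_2 = 1.75, t_2 = 2.25, a_3 = 8, b_3 = 1.25, c_3 = 3.5, b_4 = 4, c_4 = 5.75, p_4 = 1.25, q_4 = 2.5, t_4 = 1.5, a_5 = 2.25, b_5 = 3, c_5 = 7.75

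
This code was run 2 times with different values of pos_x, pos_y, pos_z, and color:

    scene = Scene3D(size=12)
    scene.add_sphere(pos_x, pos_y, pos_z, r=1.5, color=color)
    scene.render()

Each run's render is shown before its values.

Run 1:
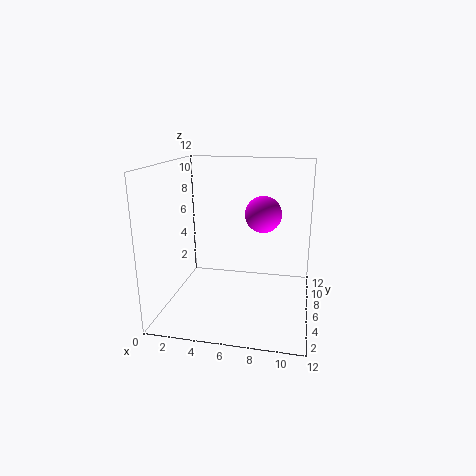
pos_x = 8
pos_y = 6.5
pos_z = 8
color = 'magenta'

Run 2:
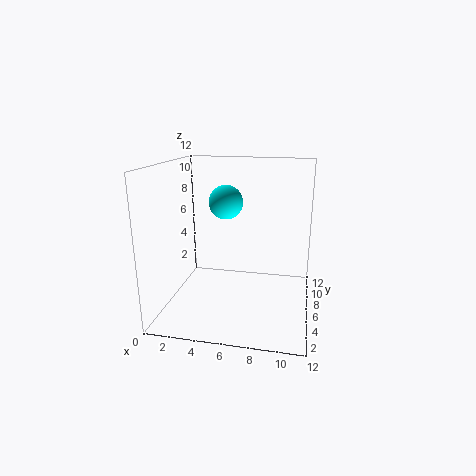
pos_x = 4.5
pos_y = 8
pos_z = 8.5
color = 'cyan'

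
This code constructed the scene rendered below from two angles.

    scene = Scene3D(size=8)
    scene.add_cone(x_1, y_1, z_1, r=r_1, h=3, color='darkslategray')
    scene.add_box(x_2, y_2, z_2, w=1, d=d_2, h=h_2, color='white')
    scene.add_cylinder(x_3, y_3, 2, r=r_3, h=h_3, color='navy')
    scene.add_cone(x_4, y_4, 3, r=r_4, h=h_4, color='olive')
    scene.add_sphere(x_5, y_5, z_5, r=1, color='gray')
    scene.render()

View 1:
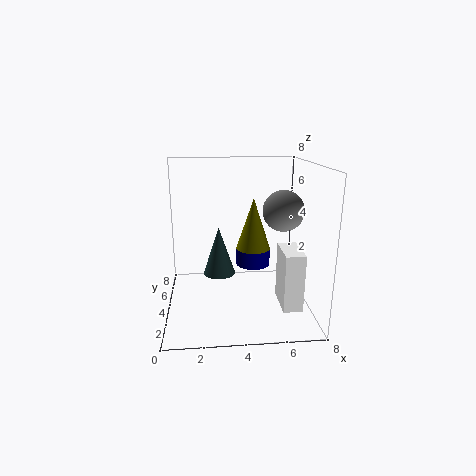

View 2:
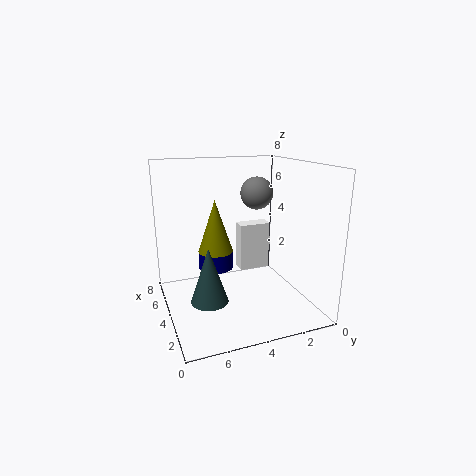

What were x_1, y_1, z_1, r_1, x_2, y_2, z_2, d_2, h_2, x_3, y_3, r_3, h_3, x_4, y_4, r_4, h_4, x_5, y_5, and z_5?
x_1 = 3; y_1 = 6; z_1 = 1; r_1 = 1; x_2 = 6; y_2 = 1; z_2 = 1; d_2 = 2; h_2 = 3; x_3 = 5; y_3 = 5; r_3 = 1; h_3 = 1; x_4 = 5; y_4 = 5; r_4 = 1; h_4 = 3; x_5 = 6; y_5 = 2; z_5 = 6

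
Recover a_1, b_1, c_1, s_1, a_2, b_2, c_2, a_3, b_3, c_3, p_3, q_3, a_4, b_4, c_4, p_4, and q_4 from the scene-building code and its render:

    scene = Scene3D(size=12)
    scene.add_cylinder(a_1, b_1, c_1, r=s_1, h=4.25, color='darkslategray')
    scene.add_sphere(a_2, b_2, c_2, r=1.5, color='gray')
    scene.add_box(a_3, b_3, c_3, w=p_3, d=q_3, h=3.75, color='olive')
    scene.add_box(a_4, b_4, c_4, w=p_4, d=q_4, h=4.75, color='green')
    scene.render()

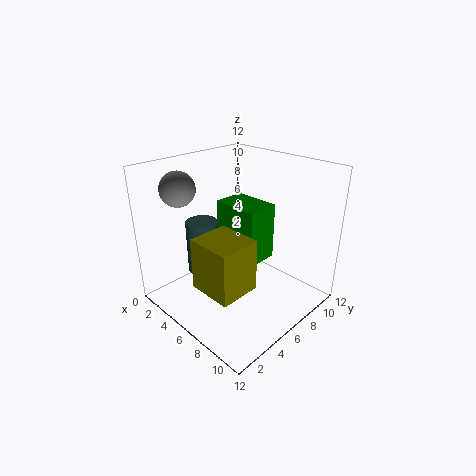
a_1 = 4.75
b_1 = 3.25
c_1 = 3.75
s_1 = 1.25
a_2 = 1.5
b_2 = 3.5
c_2 = 9.75
a_3 = 7.25
b_3 = 0.25
c_3 = 4.75
p_3 = 3.25
q_3 = 3
a_4 = 3.75
b_4 = 5.75
c_4 = 4
p_4 = 4
q_4 = 2.75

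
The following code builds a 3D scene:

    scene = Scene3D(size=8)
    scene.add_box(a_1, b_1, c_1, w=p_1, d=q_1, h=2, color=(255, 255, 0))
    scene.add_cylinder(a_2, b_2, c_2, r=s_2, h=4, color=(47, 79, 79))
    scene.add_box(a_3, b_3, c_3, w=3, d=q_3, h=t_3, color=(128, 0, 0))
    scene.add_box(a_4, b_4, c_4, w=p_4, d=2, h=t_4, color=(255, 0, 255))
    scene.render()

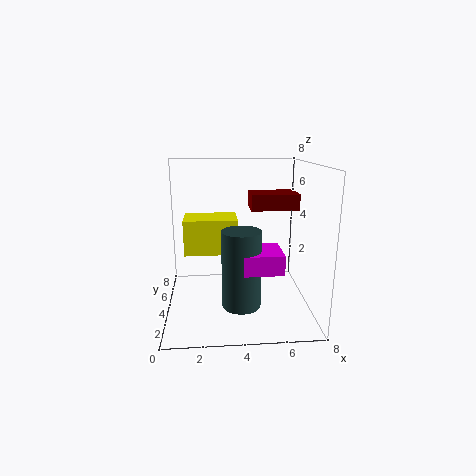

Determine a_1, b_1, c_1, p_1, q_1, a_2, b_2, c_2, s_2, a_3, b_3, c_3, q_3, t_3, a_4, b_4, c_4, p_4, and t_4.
a_1 = 1
b_1 = 4
c_1 = 3
p_1 = 3
q_1 = 2
a_2 = 4
b_2 = 2
c_2 = 1
s_2 = 1
a_3 = 5
b_3 = 6
c_3 = 5
q_3 = 2
t_3 = 1
a_4 = 4
b_4 = 1
c_4 = 3
p_4 = 2
t_4 = 1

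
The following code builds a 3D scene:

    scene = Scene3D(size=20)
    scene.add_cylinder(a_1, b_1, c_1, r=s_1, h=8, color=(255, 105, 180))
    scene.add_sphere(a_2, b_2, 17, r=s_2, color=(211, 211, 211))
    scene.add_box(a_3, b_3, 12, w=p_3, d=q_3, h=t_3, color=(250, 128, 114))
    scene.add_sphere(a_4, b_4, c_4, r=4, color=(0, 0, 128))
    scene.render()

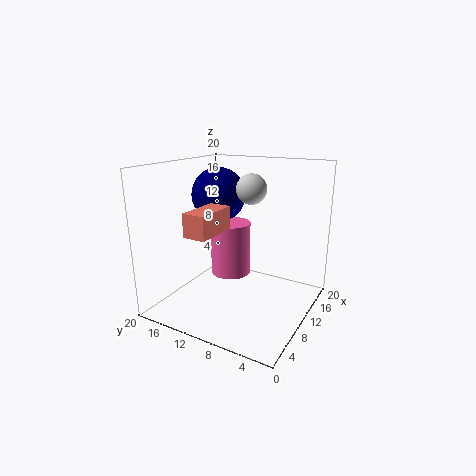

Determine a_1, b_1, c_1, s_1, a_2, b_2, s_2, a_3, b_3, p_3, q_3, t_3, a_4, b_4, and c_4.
a_1 = 13
b_1 = 13
c_1 = 3
s_1 = 3
a_2 = 10
b_2 = 8
s_2 = 2
a_3 = 2
b_3 = 10
p_3 = 6
q_3 = 3
t_3 = 3
a_4 = 13
b_4 = 15
c_4 = 15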